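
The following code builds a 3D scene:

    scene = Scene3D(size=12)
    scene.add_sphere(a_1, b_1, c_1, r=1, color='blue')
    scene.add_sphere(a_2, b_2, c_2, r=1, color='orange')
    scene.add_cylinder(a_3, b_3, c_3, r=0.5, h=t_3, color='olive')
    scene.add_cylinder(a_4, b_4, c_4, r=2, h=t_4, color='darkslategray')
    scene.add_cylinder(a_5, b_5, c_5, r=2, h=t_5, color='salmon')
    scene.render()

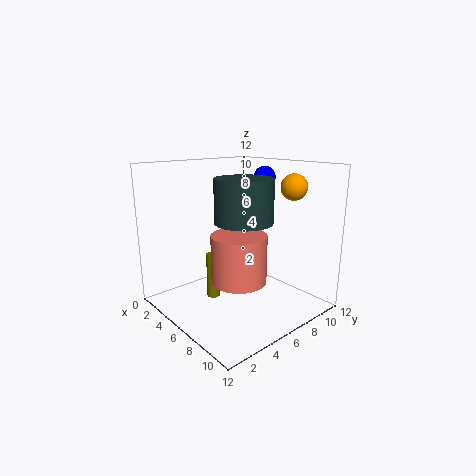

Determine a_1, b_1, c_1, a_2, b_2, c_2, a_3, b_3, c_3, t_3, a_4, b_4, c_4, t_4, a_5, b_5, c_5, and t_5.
a_1 = 4.5
b_1 = 10.5
c_1 = 10.5
a_2 = 10
b_2 = 8
c_2 = 10.5
a_3 = 6.5
b_3 = 3
c_3 = 2
t_3 = 3.5
a_4 = 9.5
b_4 = 3.5
c_4 = 8.5
t_4 = 3
a_5 = 9
b_5 = 3.5
c_5 = 4
t_5 = 3.5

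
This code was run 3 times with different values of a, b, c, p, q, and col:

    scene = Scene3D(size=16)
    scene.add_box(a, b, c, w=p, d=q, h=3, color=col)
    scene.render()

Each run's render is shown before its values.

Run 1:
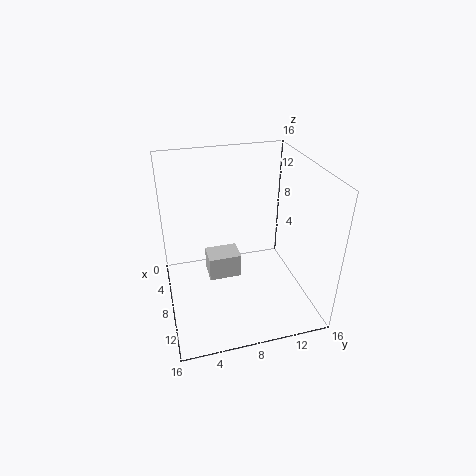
a = 3
b = 5
c = 1
p = 3
q = 4
col = 'lightgray'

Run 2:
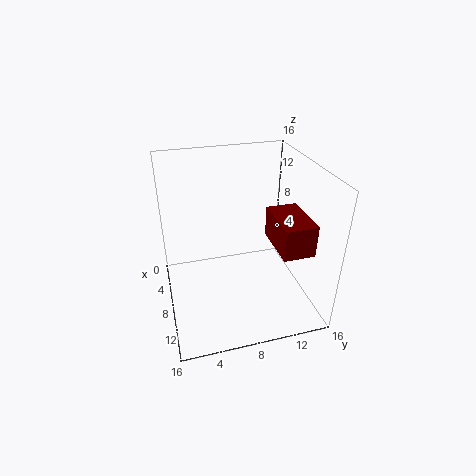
a = 11
b = 10
c = 10
p = 5
q = 3
col = 'maroon'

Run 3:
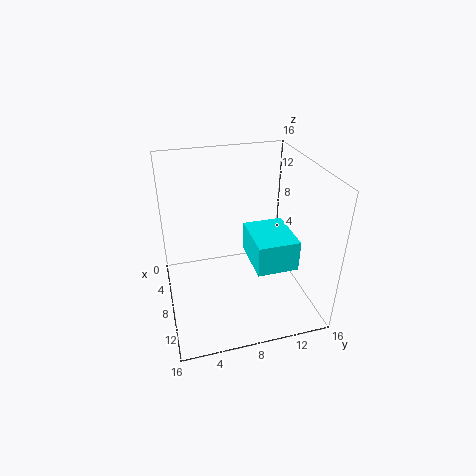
a = 10
b = 8
c = 8
p = 5
q = 4
col = 'cyan'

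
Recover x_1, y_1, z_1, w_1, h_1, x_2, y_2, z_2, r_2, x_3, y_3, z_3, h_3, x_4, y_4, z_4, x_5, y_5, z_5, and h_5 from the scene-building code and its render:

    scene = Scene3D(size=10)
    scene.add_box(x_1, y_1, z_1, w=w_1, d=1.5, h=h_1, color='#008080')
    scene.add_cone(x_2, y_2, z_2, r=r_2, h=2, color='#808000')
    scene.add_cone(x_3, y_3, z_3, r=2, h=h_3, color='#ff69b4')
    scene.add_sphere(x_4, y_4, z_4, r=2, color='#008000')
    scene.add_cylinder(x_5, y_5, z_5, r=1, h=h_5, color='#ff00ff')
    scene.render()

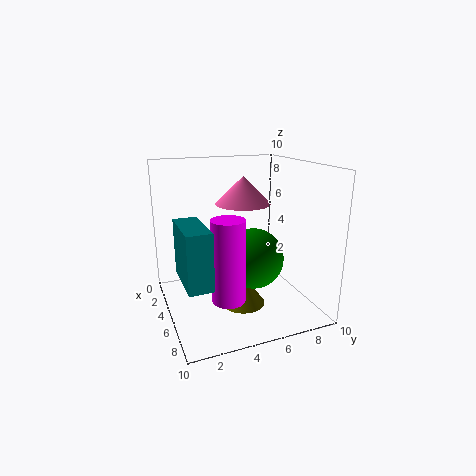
x_1 = 5.5, y_1 = 0.5, z_1 = 3.5, w_1 = 3.5, h_1 = 3.5, x_2 = 6, y_2 = 5, z_2 = 0.5, r_2 = 1.5, x_3 = 3.5, y_3 = 6, z_3 = 7, h_3 = 2, x_4 = 6.5, y_4 = 5.5, z_4 = 4, x_5 = 8.5, y_5 = 3, z_5 = 2.5, h_5 = 5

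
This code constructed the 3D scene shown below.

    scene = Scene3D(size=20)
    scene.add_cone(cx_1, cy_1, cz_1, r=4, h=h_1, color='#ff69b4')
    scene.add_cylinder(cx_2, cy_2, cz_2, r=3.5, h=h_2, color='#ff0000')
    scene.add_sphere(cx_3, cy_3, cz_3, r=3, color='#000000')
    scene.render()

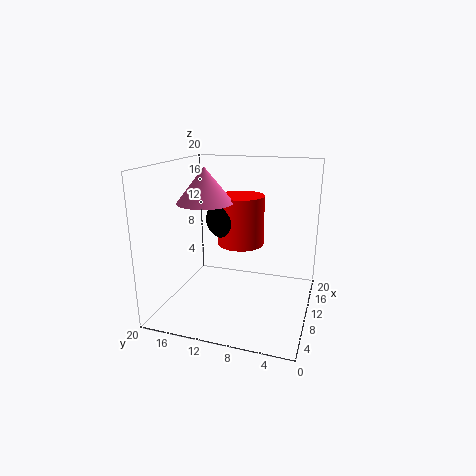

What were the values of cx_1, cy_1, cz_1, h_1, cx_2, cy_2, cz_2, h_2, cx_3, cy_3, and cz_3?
cx_1 = 10.5
cy_1 = 15
cz_1 = 14.5
h_1 = 5
cx_2 = 14.5
cy_2 = 11
cz_2 = 7.5
h_2 = 7.5
cx_3 = 13.5
cy_3 = 13
cz_3 = 11.5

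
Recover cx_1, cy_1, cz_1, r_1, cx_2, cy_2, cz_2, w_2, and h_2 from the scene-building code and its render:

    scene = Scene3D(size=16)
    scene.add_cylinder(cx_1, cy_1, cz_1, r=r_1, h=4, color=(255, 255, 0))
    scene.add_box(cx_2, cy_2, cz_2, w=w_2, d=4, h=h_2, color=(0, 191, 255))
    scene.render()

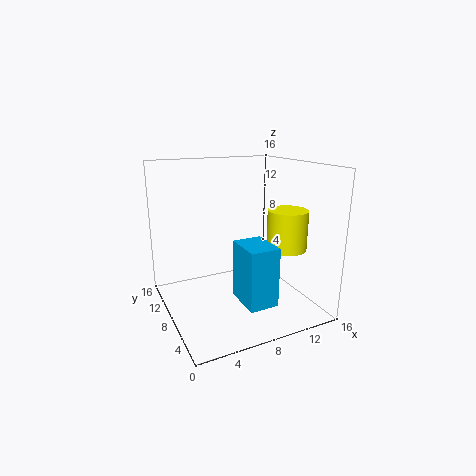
cx_1 = 11, cy_1 = 3, cz_1 = 8, r_1 = 2, cx_2 = 6, cy_2 = 1, cz_2 = 3, w_2 = 3, h_2 = 6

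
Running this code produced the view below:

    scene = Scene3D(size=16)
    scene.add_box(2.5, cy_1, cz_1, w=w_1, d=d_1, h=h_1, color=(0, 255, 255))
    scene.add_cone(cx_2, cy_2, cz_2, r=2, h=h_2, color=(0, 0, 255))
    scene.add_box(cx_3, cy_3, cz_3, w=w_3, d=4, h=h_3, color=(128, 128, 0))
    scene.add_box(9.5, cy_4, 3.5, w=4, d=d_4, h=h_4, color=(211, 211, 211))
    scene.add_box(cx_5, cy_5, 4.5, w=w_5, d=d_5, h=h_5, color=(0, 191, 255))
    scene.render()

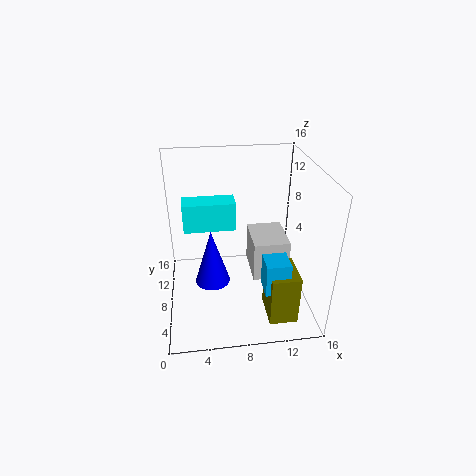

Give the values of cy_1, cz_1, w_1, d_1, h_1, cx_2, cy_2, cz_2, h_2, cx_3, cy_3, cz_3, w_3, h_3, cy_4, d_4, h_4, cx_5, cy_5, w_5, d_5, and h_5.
cy_1 = 2
cz_1 = 12.5
w_1 = 4.5
d_1 = 2
h_1 = 2.5
cx_2 = 5
cy_2 = 8
cz_2 = 2.5
h_2 = 6.5
cx_3 = 10.5
cy_3 = 1.5
cz_3 = 1
w_3 = 3
h_3 = 5.5
cy_4 = 6
d_4 = 5
h_4 = 4.5
cx_5 = 10
cy_5 = 2
w_5 = 2.5
d_5 = 2.5
h_5 = 3.5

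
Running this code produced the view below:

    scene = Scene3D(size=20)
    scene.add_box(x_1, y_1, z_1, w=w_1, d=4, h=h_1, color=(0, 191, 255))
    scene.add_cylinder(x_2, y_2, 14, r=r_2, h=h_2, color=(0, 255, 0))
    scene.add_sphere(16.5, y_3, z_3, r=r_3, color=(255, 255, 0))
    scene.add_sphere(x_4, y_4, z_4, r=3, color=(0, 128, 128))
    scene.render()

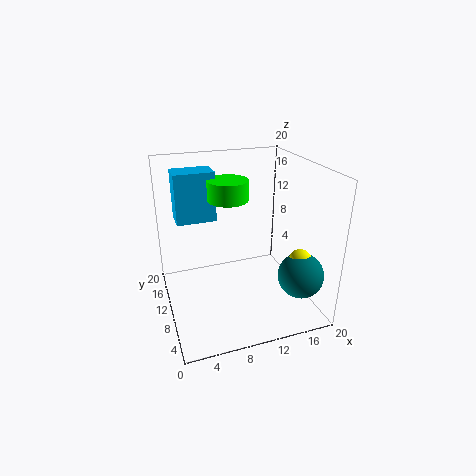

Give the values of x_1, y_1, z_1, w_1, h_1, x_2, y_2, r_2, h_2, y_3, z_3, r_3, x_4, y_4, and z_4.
x_1 = 2.5
y_1 = 15.5
z_1 = 10.5
w_1 = 6
h_1 = 7.5
x_2 = 10
y_2 = 14.5
r_2 = 3
h_2 = 3
y_3 = 4
z_3 = 8.5
r_3 = 1.5
x_4 = 16.5
y_4 = 3.5
z_4 = 6.5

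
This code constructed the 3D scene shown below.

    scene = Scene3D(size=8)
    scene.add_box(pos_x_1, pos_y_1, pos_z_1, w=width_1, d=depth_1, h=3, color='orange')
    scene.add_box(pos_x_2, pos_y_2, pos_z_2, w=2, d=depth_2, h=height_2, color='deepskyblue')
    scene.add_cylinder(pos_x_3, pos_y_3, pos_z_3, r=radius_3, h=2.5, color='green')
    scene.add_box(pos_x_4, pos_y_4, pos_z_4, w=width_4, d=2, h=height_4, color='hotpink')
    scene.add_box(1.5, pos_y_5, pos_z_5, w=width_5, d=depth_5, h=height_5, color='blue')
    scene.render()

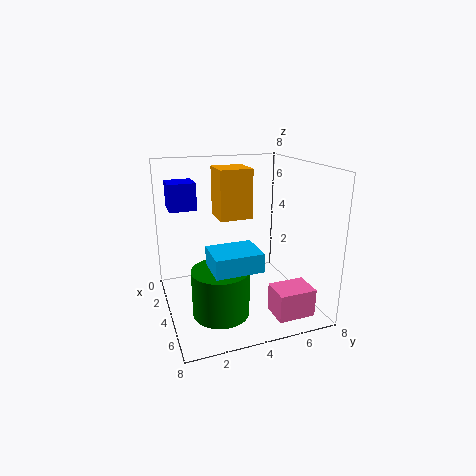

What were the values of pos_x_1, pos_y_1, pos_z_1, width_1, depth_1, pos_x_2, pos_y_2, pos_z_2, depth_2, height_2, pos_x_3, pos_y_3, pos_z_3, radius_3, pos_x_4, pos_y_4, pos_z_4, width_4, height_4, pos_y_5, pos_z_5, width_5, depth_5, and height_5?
pos_x_1 = 0.5
pos_y_1 = 3.5
pos_z_1 = 4.5
width_1 = 2
depth_1 = 2
pos_x_2 = 4.5
pos_y_2 = 2
pos_z_2 = 3
depth_2 = 2.5
height_2 = 1
pos_x_3 = 5.5
pos_y_3 = 2.5
pos_z_3 = 0.5
radius_3 = 1.5
pos_x_4 = 6
pos_y_4 = 5
pos_z_4 = 0.5
width_4 = 1.5
height_4 = 1.5
pos_y_5 = 0.5
pos_z_5 = 5.5
width_5 = 1.5
depth_5 = 1.5
height_5 = 1.5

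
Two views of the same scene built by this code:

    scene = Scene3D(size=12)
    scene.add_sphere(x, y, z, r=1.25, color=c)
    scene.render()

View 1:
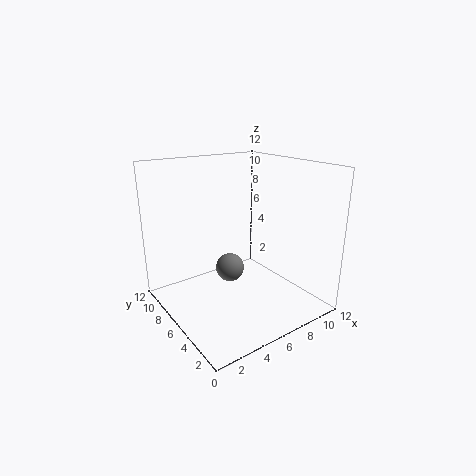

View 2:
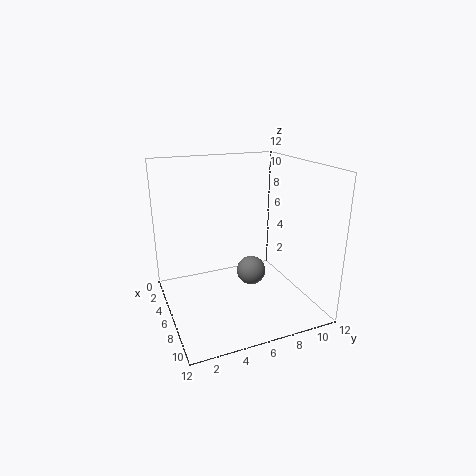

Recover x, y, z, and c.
x = 6; y = 7.25; z = 2.75; c = 'gray'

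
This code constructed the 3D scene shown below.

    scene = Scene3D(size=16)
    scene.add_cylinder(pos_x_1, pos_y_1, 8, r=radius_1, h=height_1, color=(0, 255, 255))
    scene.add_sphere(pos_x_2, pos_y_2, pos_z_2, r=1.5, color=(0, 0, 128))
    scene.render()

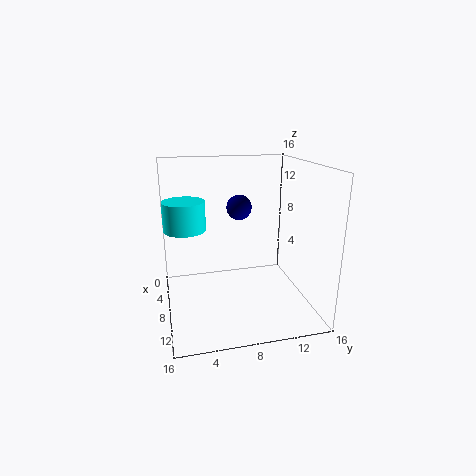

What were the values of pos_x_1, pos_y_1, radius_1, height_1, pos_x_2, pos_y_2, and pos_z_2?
pos_x_1 = 4
pos_y_1 = 2.5
radius_1 = 2.5
height_1 = 3.5
pos_x_2 = 4.5
pos_y_2 = 9
pos_z_2 = 10.5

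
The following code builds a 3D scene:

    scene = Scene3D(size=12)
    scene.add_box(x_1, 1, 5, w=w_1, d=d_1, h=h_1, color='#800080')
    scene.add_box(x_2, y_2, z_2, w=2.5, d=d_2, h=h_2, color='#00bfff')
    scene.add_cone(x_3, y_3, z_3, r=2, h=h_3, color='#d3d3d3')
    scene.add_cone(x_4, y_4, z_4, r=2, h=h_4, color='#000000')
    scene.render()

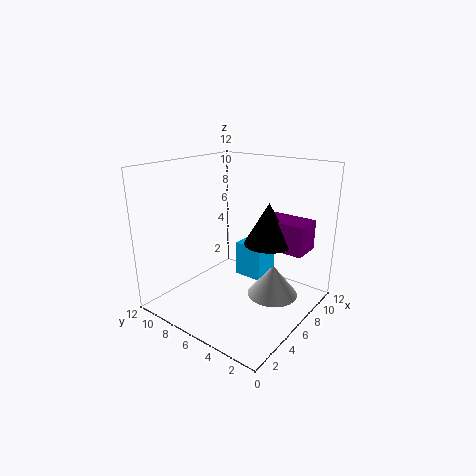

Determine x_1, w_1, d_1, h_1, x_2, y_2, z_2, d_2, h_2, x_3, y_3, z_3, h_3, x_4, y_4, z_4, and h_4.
x_1 = 7.5; w_1 = 2.5; d_1 = 4; h_1 = 2.5; x_2 = 7; y_2 = 4.5; z_2 = 2; d_2 = 2.5; h_2 = 3; x_3 = 6; y_3 = 2.5; z_3 = 2; h_3 = 2.5; x_4 = 7.5; y_4 = 4; z_4 = 5.5; h_4 = 3.5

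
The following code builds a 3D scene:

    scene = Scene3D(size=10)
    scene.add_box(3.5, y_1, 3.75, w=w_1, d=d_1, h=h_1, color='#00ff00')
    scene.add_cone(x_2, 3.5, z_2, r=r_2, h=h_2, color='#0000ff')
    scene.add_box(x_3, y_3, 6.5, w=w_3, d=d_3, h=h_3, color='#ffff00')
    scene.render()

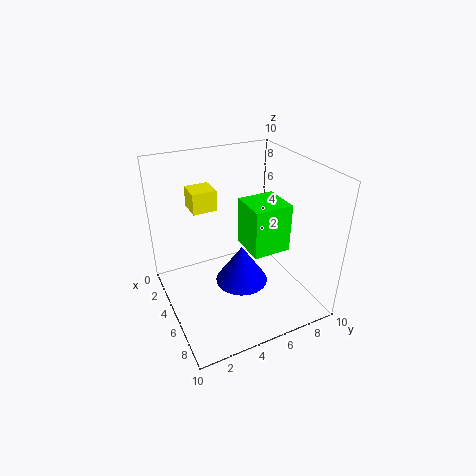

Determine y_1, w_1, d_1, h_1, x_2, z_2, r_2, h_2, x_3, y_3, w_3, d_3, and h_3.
y_1 = 5.75, w_1 = 2.75, d_1 = 2.75, h_1 = 3.5, x_2 = 8.5, z_2 = 4.5, r_2 = 1.5, h_2 = 2.25, x_3 = 1.5, y_3 = 2.5, w_3 = 1.75, d_3 = 1.75, h_3 = 1.5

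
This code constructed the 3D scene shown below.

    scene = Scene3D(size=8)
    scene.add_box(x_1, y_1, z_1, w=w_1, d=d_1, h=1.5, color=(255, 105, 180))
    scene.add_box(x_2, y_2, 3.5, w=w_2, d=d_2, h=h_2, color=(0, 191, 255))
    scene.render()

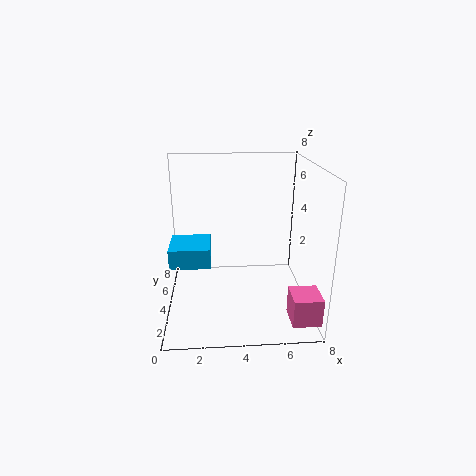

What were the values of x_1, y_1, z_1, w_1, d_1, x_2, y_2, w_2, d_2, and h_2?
x_1 = 6.5; y_1 = 0.5; z_1 = 0.5; w_1 = 1.5; d_1 = 1.5; x_2 = 0.5; y_2 = 1.5; w_2 = 2; d_2 = 2; h_2 = 1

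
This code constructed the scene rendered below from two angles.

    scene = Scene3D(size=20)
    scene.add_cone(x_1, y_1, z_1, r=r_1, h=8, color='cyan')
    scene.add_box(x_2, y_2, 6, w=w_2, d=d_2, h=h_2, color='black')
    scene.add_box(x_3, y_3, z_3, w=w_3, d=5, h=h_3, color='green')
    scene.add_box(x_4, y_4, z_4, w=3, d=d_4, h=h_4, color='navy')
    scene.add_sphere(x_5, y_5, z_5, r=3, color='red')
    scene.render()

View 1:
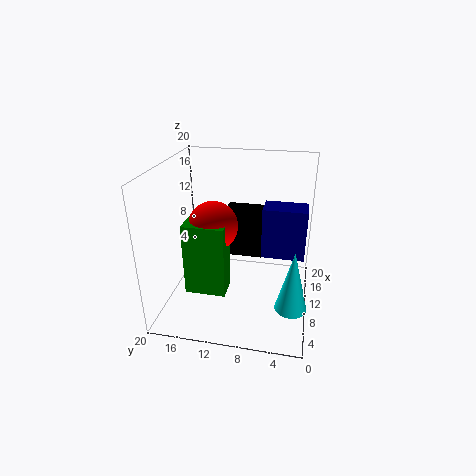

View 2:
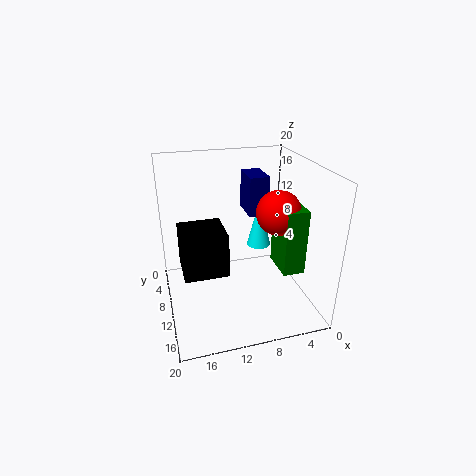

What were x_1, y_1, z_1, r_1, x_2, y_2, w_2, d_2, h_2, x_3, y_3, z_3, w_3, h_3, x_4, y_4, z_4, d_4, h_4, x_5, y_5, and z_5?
x_1 = 4; y_1 = 2; z_1 = 4; r_1 = 2; x_2 = 12; y_2 = 7; w_2 = 6; d_2 = 6; h_2 = 6; x_3 = 2; y_3 = 10; z_3 = 6; w_3 = 3; h_3 = 9; x_4 = 4; y_4 = 1; z_4 = 11; d_4 = 5; h_4 = 6; x_5 = 5; y_5 = 12; z_5 = 14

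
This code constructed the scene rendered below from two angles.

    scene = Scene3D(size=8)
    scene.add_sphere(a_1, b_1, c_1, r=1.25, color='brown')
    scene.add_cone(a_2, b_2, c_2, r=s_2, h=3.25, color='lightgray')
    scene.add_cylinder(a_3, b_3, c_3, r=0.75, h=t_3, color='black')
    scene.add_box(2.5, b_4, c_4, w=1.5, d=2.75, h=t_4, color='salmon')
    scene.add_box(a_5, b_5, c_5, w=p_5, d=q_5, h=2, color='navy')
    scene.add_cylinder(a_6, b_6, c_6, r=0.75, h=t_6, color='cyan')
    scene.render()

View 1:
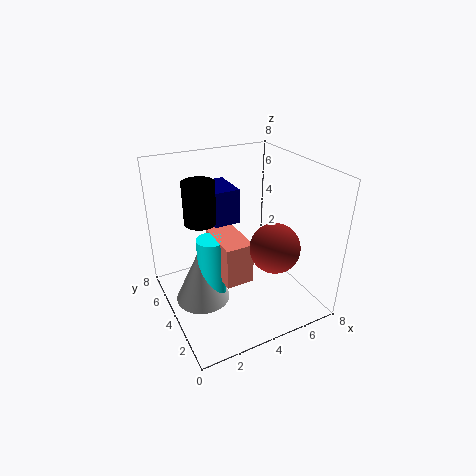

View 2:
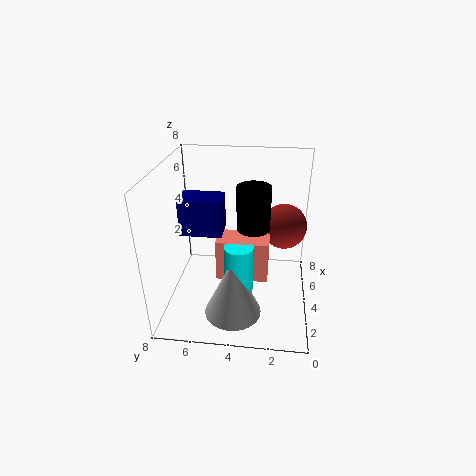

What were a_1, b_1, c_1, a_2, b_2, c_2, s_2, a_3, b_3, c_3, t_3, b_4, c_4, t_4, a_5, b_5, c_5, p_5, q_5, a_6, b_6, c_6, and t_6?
a_1 = 4.75, b_1 = 1.5, c_1 = 4.5, a_2 = 1.75, b_2 = 4, c_2 = 0.75, s_2 = 1.5, a_3 = 1.5, b_3 = 3, c_3 = 6, t_3 = 2, b_4 = 2.25, c_4 = 2.25, t_4 = 2.25, a_5 = 3, b_5 = 4.75, c_5 = 4.5, p_5 = 1.5, q_5 = 2.25, a_6 = 2.25, b_6 = 3.75, c_6 = 0.5, t_6 = 4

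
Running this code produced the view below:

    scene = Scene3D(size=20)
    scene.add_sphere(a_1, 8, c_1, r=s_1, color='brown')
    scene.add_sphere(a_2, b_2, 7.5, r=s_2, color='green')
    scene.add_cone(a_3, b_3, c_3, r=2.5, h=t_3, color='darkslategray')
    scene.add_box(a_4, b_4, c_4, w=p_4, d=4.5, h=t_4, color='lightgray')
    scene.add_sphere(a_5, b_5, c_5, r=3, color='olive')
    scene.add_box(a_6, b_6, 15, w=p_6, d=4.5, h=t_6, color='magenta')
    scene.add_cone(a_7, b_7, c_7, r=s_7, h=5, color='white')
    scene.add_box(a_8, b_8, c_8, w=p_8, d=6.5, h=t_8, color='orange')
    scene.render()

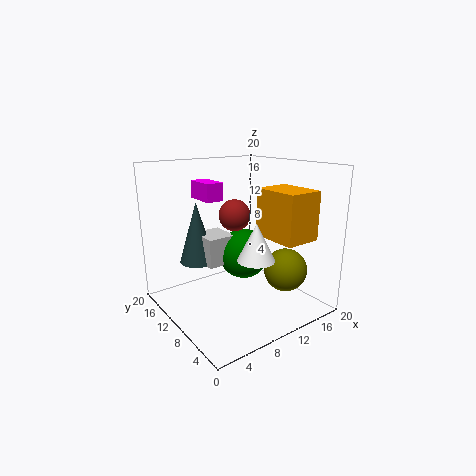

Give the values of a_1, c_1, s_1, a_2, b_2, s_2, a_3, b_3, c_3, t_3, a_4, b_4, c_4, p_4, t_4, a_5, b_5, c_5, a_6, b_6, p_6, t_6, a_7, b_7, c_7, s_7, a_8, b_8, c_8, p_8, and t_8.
a_1 = 8, c_1 = 14, s_1 = 2, a_2 = 11, b_2 = 10, s_2 = 3.5, a_3 = 5.5, b_3 = 13.5, c_3 = 6.5, t_3 = 8.5, a_4 = 5.5, b_4 = 10, c_4 = 6.5, p_4 = 4, t_4 = 4, a_5 = 15, b_5 = 5.5, c_5 = 5.5, a_6 = 6.5, b_6 = 12, p_6 = 2.5, t_6 = 2.5, a_7 = 10, b_7 = 6, c_7 = 8, s_7 = 2.5, a_8 = 12, b_8 = 2, c_8 = 10.5, p_8 = 5, t_8 = 6.5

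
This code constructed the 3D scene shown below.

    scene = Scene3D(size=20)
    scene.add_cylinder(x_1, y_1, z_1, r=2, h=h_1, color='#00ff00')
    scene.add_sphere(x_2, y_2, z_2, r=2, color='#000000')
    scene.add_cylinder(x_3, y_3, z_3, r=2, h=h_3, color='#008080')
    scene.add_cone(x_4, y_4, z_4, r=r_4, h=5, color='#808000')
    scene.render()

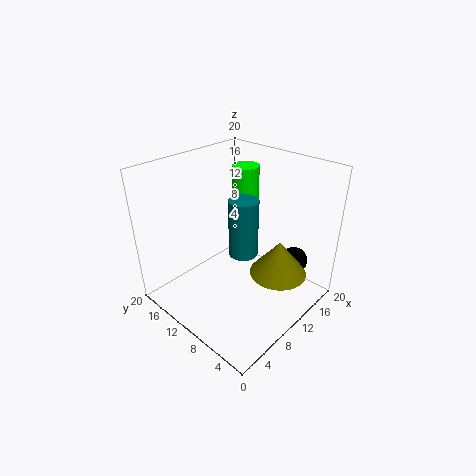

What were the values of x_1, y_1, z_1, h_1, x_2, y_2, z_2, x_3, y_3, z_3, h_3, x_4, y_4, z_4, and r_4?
x_1 = 16
y_1 = 14
z_1 = 10
h_1 = 8
x_2 = 17
y_2 = 5
z_2 = 5
x_3 = 10
y_3 = 9
z_3 = 8
h_3 = 8
x_4 = 13
y_4 = 5
z_4 = 5
r_4 = 4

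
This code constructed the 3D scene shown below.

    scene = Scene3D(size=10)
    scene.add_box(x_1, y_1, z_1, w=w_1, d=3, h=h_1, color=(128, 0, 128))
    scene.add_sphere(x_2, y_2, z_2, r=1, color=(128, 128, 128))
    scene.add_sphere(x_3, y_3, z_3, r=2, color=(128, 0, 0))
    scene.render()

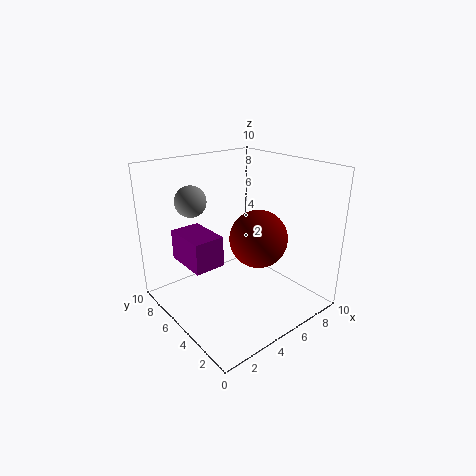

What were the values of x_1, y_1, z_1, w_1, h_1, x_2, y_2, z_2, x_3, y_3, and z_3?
x_1 = 1
y_1 = 4
z_1 = 4
w_1 = 2
h_1 = 2
x_2 = 2
y_2 = 6
z_2 = 8
x_3 = 6
y_3 = 4
z_3 = 5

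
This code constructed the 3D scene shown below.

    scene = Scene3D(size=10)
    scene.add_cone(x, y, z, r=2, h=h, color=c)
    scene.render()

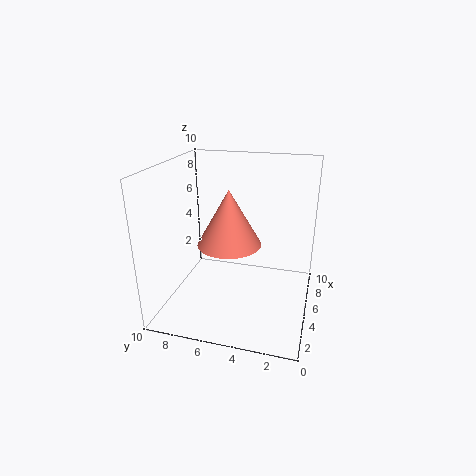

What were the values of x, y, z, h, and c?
x = 3, y = 5, z = 5.5, h = 3.5, c = 'salmon'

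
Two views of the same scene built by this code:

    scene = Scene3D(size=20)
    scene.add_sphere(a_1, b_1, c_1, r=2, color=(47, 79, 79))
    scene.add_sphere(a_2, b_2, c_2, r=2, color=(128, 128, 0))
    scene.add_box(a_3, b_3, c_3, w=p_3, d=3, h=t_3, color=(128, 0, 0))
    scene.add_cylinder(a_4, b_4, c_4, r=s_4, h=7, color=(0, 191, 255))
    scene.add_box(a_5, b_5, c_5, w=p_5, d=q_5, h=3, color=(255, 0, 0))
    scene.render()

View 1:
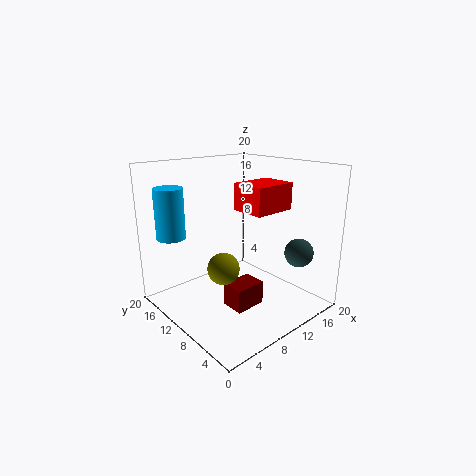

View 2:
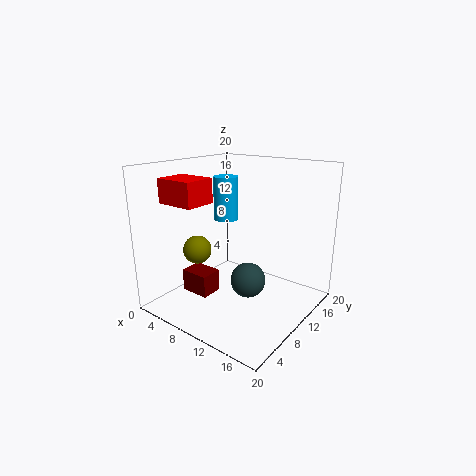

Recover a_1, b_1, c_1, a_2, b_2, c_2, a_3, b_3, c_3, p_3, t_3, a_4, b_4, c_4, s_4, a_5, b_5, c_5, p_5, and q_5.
a_1 = 16, b_1 = 4, c_1 = 8, a_2 = 5, b_2 = 7, c_2 = 8, a_3 = 5, b_3 = 4, c_3 = 3, p_3 = 4, t_3 = 3, a_4 = 3, b_4 = 16, c_4 = 10, s_4 = 2, a_5 = 5, b_5 = 1, c_5 = 16, p_5 = 5, q_5 = 4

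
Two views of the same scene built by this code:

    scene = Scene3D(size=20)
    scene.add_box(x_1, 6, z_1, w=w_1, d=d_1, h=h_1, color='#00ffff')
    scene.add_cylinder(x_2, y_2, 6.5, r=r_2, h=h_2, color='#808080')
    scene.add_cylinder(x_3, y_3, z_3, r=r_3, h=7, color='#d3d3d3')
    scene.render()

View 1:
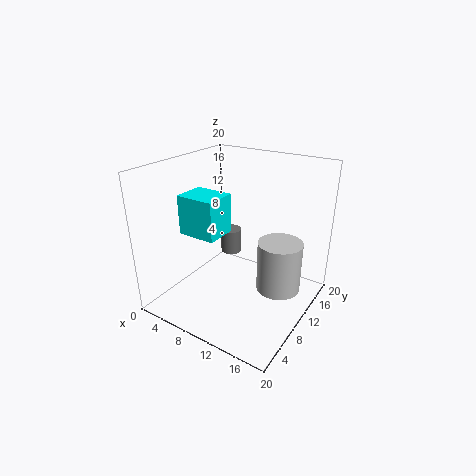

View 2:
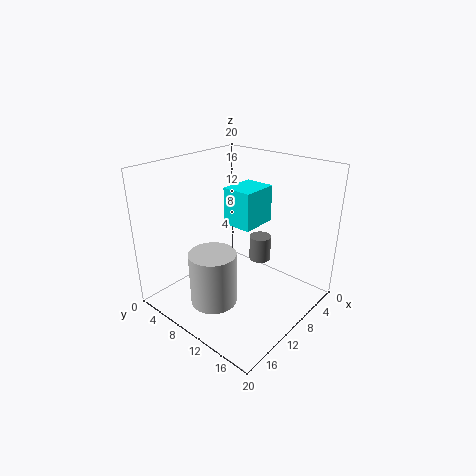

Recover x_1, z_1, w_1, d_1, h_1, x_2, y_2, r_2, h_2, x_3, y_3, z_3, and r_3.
x_1 = 3; z_1 = 10.5; w_1 = 5.5; d_1 = 4.5; h_1 = 5.5; x_2 = 7.5; y_2 = 12; r_2 = 1.5; h_2 = 3.5; x_3 = 16; y_3 = 11; z_3 = 3.5; r_3 = 3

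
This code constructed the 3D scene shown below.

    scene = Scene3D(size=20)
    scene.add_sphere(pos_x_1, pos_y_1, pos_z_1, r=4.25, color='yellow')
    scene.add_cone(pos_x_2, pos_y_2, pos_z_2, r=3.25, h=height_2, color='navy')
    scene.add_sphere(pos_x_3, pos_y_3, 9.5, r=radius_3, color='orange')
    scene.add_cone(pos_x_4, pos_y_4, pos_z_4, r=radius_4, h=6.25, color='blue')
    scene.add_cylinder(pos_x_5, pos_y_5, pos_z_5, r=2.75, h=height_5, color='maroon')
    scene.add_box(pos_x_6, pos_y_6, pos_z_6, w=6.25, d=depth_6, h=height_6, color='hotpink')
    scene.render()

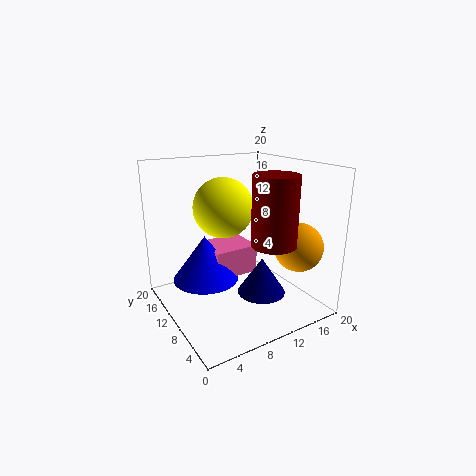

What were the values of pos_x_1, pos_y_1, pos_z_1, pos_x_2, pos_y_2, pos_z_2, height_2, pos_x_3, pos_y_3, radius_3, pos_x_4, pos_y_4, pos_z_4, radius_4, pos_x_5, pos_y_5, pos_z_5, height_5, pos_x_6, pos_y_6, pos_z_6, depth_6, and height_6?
pos_x_1 = 9.25
pos_y_1 = 12.75
pos_z_1 = 13.75
pos_x_2 = 11.5
pos_y_2 = 6.25
pos_z_2 = 3
height_2 = 5
pos_x_3 = 15.75
pos_y_3 = 4
radius_3 = 3.25
pos_x_4 = 5.5
pos_y_4 = 11.25
pos_z_4 = 4.5
radius_4 = 4.5
pos_x_5 = 10.75
pos_y_5 = 3
pos_z_5 = 11.25
height_5 = 8.5
pos_x_6 = 6.25
pos_y_6 = 9
pos_z_6 = 4.75
depth_6 = 5.5
height_6 = 4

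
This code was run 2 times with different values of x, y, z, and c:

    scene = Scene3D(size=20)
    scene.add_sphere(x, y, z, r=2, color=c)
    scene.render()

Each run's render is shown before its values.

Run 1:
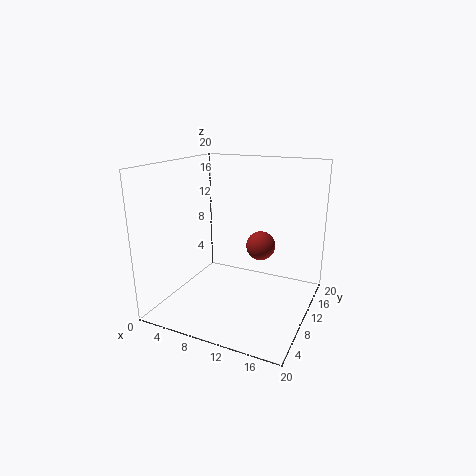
x = 13
y = 11
z = 9
c = 'brown'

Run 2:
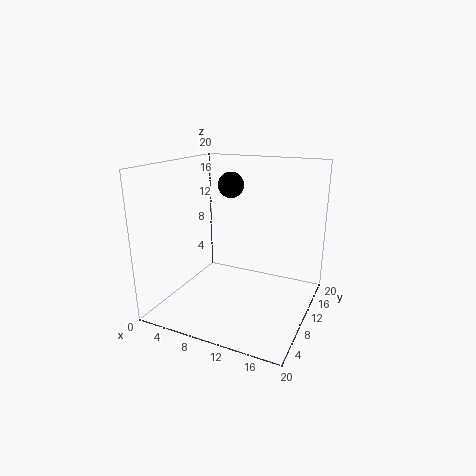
x = 6
y = 16
z = 16
c = 'black'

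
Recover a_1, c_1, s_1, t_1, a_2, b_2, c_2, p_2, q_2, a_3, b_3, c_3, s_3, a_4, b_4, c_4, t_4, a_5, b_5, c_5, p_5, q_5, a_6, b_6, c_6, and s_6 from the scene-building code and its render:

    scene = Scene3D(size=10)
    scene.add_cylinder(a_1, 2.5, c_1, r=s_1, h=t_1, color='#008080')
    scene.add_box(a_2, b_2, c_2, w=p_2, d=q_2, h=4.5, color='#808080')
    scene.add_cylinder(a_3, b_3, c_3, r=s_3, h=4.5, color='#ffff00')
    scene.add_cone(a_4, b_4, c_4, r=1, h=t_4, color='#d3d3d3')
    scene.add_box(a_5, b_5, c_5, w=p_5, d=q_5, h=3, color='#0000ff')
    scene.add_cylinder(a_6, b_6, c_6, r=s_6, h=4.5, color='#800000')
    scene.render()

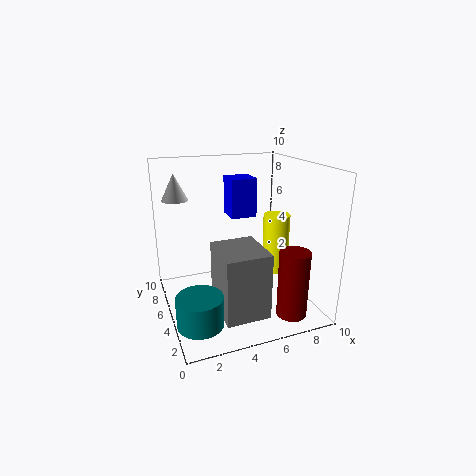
a_1 = 1.5; c_1 = 0.5; s_1 = 1.5; t_1 = 2; a_2 = 3; b_2 = 1.5; c_2 = 0.5; p_2 = 3; q_2 = 3.5; a_3 = 8.5; b_3 = 6; c_3 = 1.5; s_3 = 1; a_4 = 1.5; b_4 = 9; c_4 = 7; t_4 = 2; a_5 = 5.5; b_5 = 7.5; c_5 = 5.5; p_5 = 2; q_5 = 2; a_6 = 7.5; b_6 = 1.5; c_6 = 0.5; s_6 = 1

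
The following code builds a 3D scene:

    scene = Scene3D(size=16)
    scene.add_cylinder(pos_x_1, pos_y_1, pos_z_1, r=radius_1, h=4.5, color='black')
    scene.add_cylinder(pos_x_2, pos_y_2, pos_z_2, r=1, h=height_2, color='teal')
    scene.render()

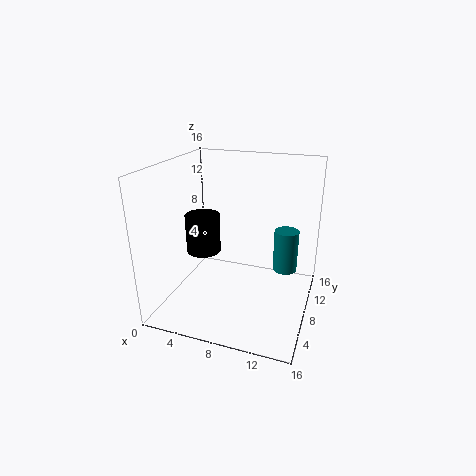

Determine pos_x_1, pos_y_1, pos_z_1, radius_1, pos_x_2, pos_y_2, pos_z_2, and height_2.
pos_x_1 = 3.5, pos_y_1 = 8.5, pos_z_1 = 5.5, radius_1 = 2, pos_x_2 = 14.5, pos_y_2 = 1.5, pos_z_2 = 9, height_2 = 3.5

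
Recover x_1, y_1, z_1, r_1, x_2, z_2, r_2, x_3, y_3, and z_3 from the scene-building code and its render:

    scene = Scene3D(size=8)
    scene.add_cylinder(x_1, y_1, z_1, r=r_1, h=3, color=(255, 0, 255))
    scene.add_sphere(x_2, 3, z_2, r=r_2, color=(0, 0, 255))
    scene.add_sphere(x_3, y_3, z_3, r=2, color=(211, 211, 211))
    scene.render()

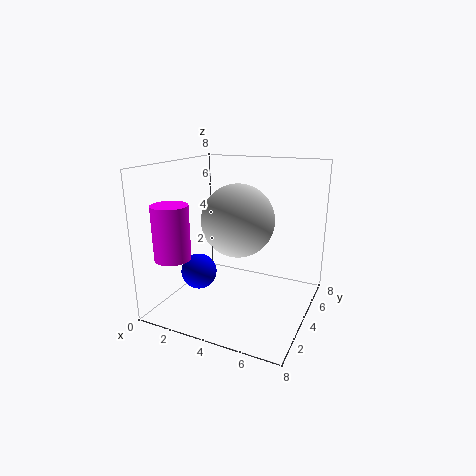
x_1 = 1
y_1 = 2
z_1 = 3
r_1 = 1
x_2 = 2
z_2 = 2
r_2 = 1
x_3 = 4
y_3 = 4
z_3 = 5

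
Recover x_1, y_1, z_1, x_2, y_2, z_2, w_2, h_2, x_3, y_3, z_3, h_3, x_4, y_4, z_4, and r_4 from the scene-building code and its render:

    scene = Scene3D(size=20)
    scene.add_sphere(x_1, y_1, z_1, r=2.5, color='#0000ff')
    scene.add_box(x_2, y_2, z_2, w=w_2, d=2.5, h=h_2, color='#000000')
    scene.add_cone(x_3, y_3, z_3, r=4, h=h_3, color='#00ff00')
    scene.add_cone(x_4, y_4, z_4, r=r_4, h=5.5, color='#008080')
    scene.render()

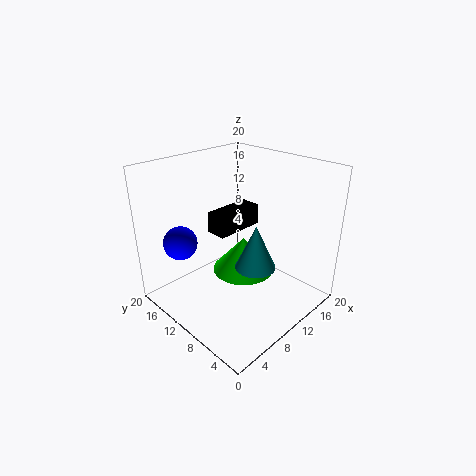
x_1 = 5.5; y_1 = 17.5; z_1 = 8; x_2 = 4; y_2 = 6.5; z_2 = 13.5; w_2 = 6; h_2 = 2.5; x_3 = 8.5; y_3 = 7.5; z_3 = 7; h_3 = 4.5; x_4 = 7.5; y_4 = 4.5; z_4 = 9; r_4 = 2.5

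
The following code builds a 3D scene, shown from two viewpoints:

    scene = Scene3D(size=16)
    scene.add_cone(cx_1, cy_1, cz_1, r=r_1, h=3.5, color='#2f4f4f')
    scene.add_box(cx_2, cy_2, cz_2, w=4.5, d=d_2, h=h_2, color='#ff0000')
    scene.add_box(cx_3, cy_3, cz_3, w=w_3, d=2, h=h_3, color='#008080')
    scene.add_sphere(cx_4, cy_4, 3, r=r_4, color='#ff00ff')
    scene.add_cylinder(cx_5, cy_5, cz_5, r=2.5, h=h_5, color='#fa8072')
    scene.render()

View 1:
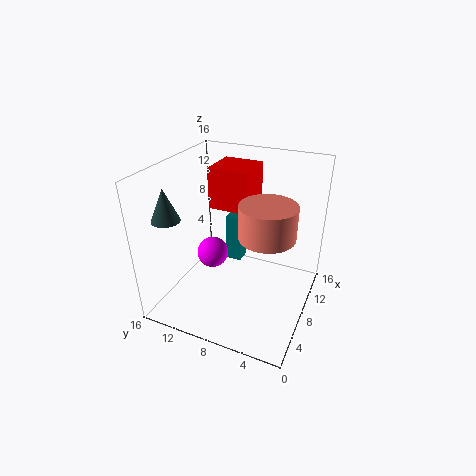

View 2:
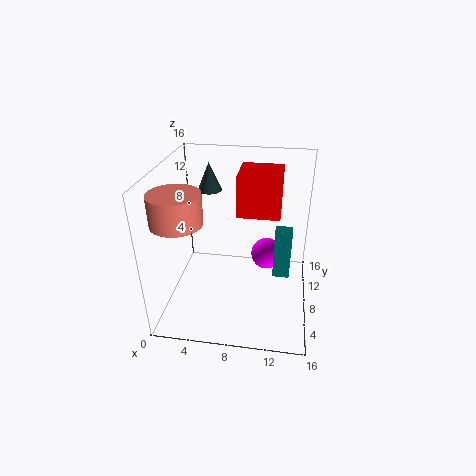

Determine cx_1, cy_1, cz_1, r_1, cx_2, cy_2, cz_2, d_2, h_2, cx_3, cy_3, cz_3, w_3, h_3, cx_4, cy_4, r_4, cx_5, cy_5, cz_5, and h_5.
cx_1 = 3.5, cy_1 = 14, cz_1 = 11, r_1 = 1.5, cx_2 = 8, cy_2 = 7, cz_2 = 11, d_2 = 4.5, h_2 = 4.5, cx_3 = 12, cy_3 = 9.5, cz_3 = 2, w_3 = 2, h_3 = 6, cx_4 = 11, cy_4 = 13, r_4 = 2, cx_5 = 3, cy_5 = 3, cz_5 = 12, h_5 = 3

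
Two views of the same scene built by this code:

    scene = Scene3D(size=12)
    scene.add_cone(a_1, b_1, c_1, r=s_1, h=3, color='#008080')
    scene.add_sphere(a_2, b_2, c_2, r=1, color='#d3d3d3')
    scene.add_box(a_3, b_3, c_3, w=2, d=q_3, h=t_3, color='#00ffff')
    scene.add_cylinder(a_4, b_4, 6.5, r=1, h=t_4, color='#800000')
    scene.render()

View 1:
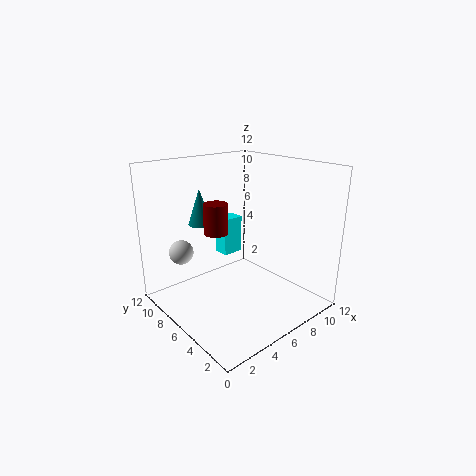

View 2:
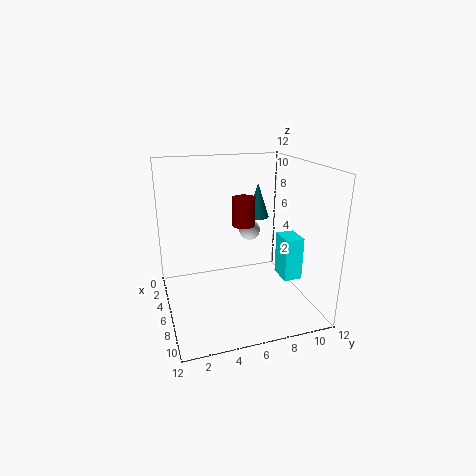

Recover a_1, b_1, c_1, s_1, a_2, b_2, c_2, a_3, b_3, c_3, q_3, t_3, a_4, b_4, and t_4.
a_1 = 4; b_1 = 8.5; c_1 = 7; s_1 = 1; a_2 = 2; b_2 = 8.5; c_2 = 5; a_3 = 7; b_3 = 9; c_3 = 3; q_3 = 1.5; t_3 = 3.5; a_4 = 4.5; b_4 = 7; t_4 = 2.5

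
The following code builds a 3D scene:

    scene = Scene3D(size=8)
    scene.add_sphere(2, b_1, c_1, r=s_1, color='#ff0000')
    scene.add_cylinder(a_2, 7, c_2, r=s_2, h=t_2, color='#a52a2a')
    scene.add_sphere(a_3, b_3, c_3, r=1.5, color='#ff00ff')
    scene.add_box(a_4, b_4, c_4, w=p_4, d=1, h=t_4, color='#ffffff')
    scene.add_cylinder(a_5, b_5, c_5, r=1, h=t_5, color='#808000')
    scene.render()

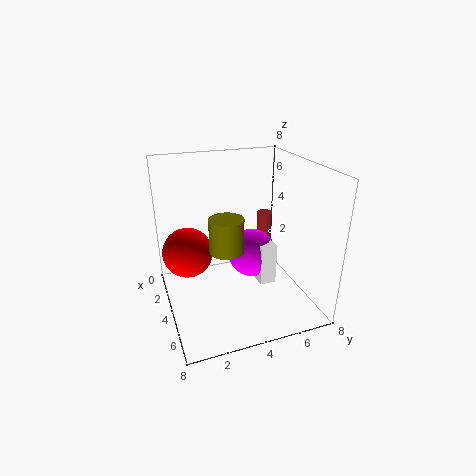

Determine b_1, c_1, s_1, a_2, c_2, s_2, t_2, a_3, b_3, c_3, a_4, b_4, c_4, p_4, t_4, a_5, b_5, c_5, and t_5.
b_1 = 1.5, c_1 = 2.5, s_1 = 1.5, a_2 = 1, c_2 = 0.5, s_2 = 0.5, t_2 = 3.5, a_3 = 2.5, b_3 = 5.5, c_3 = 2, a_4 = 1.5, b_4 = 5.5, c_4 = 0.5, p_4 = 2.5, t_4 = 2.5, a_5 = 3.5, b_5 = 3.5, c_5 = 3, t_5 = 2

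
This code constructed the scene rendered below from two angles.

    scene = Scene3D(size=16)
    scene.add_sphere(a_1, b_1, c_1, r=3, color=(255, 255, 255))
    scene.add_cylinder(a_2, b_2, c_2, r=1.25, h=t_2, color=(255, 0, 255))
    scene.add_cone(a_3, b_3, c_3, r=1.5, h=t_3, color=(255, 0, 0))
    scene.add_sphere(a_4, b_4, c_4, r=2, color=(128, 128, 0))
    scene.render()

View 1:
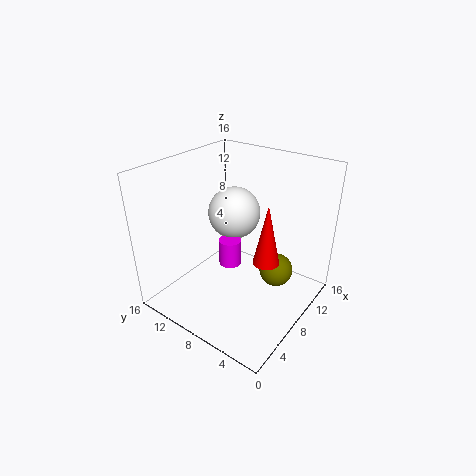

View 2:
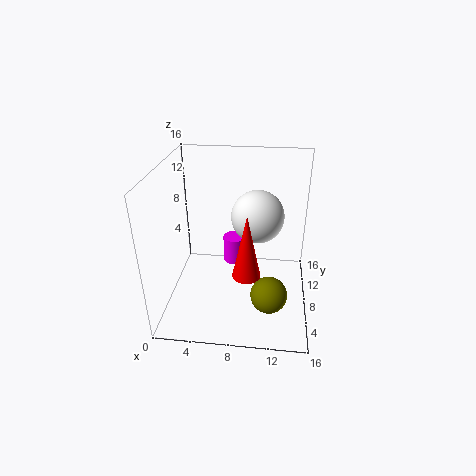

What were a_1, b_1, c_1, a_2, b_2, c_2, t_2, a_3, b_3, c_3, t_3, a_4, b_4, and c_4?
a_1 = 10; b_1 = 10; c_1 = 9.75; a_2 = 7.5; b_2 = 8.75; c_2 = 4.75; t_2 = 3; a_3 = 9.25; b_3 = 5; c_3 = 5.25; t_3 = 7; a_4 = 11.75; b_4 = 5; c_4 = 2.75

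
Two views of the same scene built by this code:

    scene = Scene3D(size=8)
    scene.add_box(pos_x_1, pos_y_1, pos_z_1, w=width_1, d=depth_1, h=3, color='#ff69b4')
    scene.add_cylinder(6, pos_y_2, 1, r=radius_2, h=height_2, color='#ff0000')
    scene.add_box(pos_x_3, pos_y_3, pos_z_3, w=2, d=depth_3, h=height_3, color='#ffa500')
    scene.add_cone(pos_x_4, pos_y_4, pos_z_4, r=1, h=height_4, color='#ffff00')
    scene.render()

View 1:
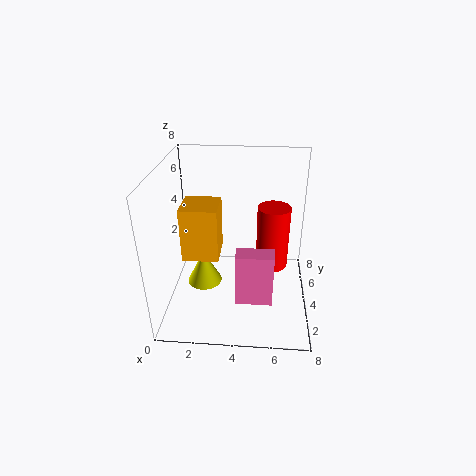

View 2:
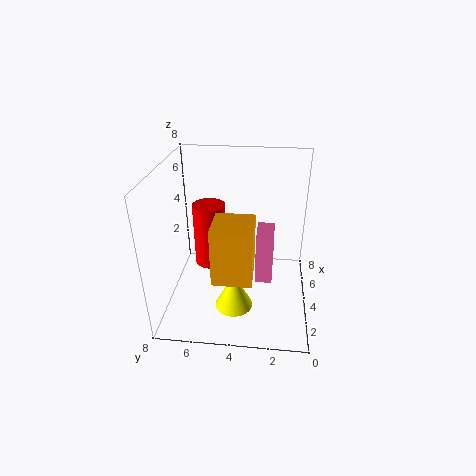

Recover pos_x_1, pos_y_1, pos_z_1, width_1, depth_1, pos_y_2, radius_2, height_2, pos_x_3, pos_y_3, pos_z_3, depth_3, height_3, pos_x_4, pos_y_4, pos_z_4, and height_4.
pos_x_1 = 4; pos_y_1 = 2; pos_z_1 = 1; width_1 = 2; depth_1 = 1; pos_y_2 = 6; radius_2 = 1; height_2 = 4; pos_x_3 = 1; pos_y_3 = 3; pos_z_3 = 3; depth_3 = 2; height_3 = 3; pos_x_4 = 2; pos_y_4 = 4; pos_z_4 = 1; height_4 = 2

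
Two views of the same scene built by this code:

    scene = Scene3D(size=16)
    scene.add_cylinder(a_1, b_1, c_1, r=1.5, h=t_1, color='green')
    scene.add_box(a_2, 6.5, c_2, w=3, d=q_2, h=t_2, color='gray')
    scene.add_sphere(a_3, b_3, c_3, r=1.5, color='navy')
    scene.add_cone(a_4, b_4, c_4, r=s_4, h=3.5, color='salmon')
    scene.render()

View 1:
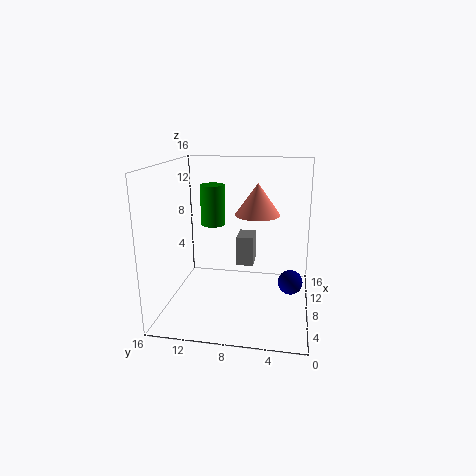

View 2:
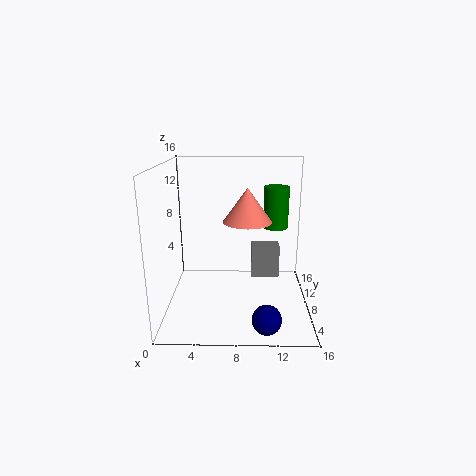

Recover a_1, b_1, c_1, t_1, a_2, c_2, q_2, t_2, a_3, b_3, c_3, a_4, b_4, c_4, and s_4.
a_1 = 12.5, b_1 = 12, c_1 = 8, t_1 = 5, a_2 = 9.5, c_2 = 4, q_2 = 2, t_2 = 3.5, a_3 = 11, b_3 = 2, c_3 = 1.5, a_4 = 9, b_4 = 6, c_4 = 10.5, s_4 = 2.5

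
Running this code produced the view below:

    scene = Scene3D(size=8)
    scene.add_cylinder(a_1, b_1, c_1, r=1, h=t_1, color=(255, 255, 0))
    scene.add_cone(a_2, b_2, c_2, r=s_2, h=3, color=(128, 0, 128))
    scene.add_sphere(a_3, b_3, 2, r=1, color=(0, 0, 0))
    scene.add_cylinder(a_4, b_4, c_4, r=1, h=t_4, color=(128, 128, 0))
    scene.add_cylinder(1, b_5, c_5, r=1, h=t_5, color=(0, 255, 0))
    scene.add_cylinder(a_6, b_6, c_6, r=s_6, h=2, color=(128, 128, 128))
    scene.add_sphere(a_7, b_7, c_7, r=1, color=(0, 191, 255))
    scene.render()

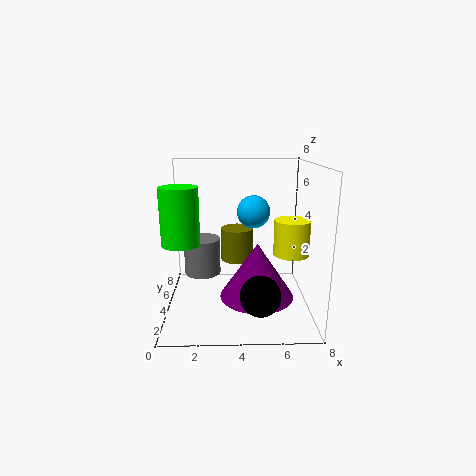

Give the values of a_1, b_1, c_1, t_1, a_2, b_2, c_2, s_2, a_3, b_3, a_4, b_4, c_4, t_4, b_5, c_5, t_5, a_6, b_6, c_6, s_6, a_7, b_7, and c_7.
a_1 = 7; b_1 = 4; c_1 = 3; t_1 = 2; a_2 = 5; b_2 = 3; c_2 = 1; s_2 = 2; a_3 = 5; b_3 = 1; a_4 = 4; b_4 = 6; c_4 = 2; t_4 = 2; b_5 = 3; c_5 = 4; t_5 = 3; a_6 = 2; b_6 = 4; c_6 = 2; s_6 = 1; a_7 = 5; b_7 = 6; c_7 = 5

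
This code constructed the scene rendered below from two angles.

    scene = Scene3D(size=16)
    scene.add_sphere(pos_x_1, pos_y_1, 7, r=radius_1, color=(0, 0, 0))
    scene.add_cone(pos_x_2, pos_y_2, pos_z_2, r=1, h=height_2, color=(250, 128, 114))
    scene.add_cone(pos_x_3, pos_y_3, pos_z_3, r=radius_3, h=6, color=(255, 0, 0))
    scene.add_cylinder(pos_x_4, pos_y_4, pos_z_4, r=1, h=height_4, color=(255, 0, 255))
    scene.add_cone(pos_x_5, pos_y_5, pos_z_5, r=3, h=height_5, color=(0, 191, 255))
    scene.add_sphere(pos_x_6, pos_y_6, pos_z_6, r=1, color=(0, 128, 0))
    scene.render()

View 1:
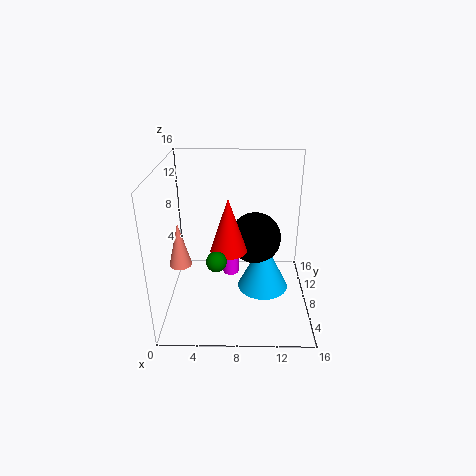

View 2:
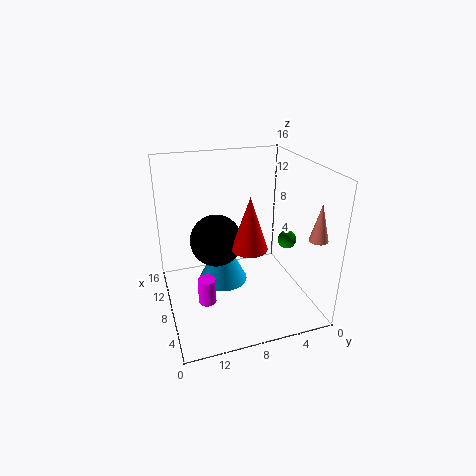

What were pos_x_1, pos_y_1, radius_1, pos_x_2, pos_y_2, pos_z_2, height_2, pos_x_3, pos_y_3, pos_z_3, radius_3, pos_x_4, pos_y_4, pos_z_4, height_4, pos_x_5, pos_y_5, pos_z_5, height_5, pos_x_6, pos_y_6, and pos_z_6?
pos_x_1 = 10, pos_y_1 = 10, radius_1 = 3, pos_x_2 = 3, pos_y_2 = 1, pos_z_2 = 9, height_2 = 4, pos_x_3 = 7, pos_y_3 = 7, pos_z_3 = 7, radius_3 = 2, pos_x_4 = 7, pos_y_4 = 12, pos_z_4 = 1, height_4 = 3, pos_x_5 = 11, pos_y_5 = 9, pos_z_5 = 1, height_5 = 6, pos_x_6 = 6, pos_y_6 = 3, pos_z_6 = 8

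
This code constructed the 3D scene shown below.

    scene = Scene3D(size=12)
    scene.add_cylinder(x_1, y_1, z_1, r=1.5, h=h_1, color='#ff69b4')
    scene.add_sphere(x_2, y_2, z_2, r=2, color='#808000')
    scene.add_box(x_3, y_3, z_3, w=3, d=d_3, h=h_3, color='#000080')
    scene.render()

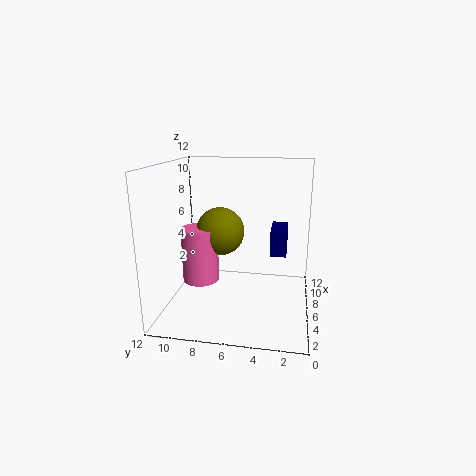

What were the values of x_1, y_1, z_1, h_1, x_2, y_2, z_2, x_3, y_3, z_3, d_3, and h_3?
x_1 = 5, y_1 = 9, z_1 = 2.5, h_1 = 4.5, x_2 = 6, y_2 = 7.5, z_2 = 6.5, x_3 = 8.5, y_3 = 2, z_3 = 3.5, d_3 = 1.5, h_3 = 2.5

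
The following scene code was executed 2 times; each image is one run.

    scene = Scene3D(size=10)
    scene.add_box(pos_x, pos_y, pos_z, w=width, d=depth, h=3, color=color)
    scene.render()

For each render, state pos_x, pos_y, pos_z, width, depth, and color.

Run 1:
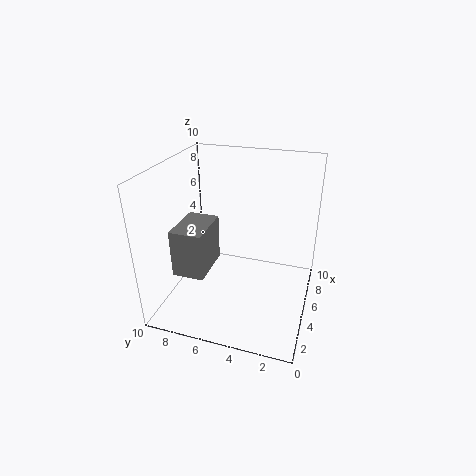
pos_x = 1
pos_y = 6
pos_z = 4
width = 3
depth = 2
color = 'gray'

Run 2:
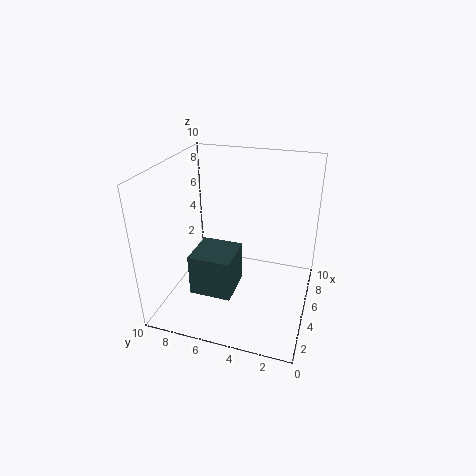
pos_x = 3
pos_y = 5
pos_z = 1
width = 3
depth = 3
color = 'darkslategray'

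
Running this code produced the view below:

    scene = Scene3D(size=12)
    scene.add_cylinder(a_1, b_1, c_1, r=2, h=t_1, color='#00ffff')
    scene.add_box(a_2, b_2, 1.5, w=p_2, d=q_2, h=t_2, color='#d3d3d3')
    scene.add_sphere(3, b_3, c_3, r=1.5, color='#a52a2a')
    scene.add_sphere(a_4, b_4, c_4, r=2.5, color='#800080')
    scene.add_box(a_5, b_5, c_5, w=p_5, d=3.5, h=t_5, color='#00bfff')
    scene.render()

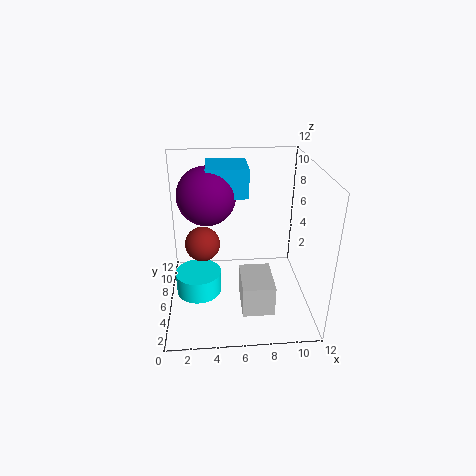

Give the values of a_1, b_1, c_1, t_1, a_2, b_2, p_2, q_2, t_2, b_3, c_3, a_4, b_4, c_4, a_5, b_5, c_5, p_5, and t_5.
a_1 = 2.5
b_1 = 6.5
c_1 = 0.5
t_1 = 2
a_2 = 6
b_2 = 1.5
p_2 = 2.5
q_2 = 3.5
t_2 = 2.5
b_3 = 7
c_3 = 5
a_4 = 3.5
b_4 = 8
c_4 = 9
a_5 = 3.5
b_5 = 7
c_5 = 9
p_5 = 3.5
t_5 = 2.5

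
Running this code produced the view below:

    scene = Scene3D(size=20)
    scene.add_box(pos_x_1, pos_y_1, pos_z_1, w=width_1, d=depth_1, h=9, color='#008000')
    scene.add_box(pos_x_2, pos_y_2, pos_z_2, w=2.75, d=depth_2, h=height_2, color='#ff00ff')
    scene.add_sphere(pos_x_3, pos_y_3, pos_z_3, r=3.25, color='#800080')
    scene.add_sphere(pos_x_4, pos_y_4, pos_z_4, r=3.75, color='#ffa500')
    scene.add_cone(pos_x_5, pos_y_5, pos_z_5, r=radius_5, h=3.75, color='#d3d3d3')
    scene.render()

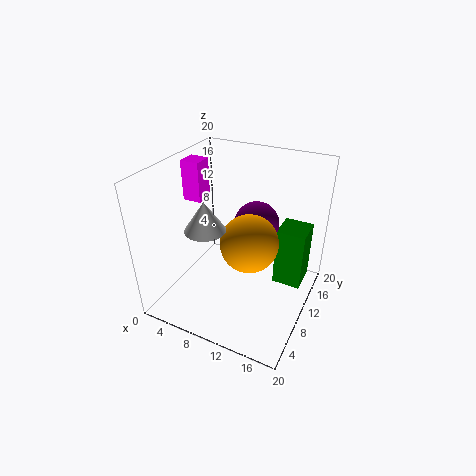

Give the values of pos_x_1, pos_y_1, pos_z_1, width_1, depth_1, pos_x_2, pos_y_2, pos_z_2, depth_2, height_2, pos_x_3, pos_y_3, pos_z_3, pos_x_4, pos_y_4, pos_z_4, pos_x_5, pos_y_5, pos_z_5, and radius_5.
pos_x_1 = 14.25
pos_y_1 = 13.5
pos_z_1 = 1.25
width_1 = 4.25
depth_1 = 4.5
pos_x_2 = 1
pos_y_2 = 10.5
pos_z_2 = 13.75
depth_2 = 2.75
height_2 = 5.75
pos_x_3 = 11.25
pos_y_3 = 13.5
pos_z_3 = 10.75
pos_x_4 = 12.75
pos_y_4 = 7.75
pos_z_4 = 11.25
pos_x_5 = 8.5
pos_y_5 = 4.25
pos_z_5 = 14
radius_5 = 2.5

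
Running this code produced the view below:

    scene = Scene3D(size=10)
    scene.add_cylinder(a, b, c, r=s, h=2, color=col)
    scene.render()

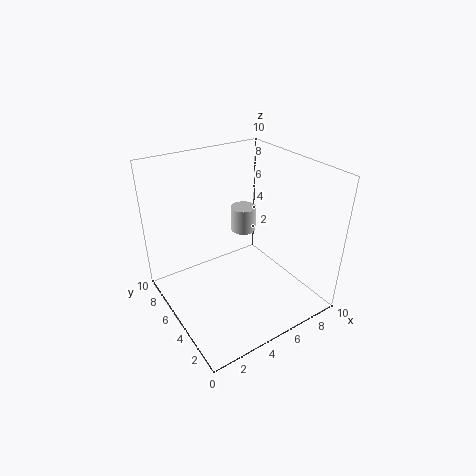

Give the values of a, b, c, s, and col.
a = 7.5, b = 8, c = 3.5, s = 1, col = 'lightgray'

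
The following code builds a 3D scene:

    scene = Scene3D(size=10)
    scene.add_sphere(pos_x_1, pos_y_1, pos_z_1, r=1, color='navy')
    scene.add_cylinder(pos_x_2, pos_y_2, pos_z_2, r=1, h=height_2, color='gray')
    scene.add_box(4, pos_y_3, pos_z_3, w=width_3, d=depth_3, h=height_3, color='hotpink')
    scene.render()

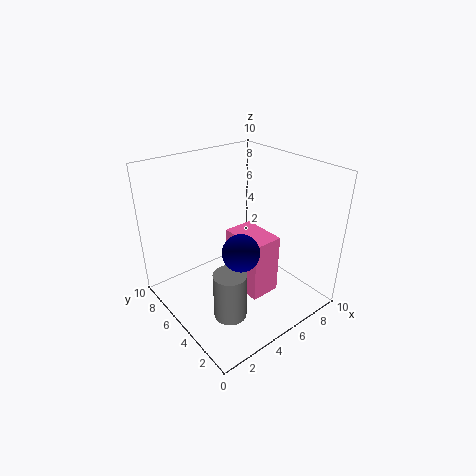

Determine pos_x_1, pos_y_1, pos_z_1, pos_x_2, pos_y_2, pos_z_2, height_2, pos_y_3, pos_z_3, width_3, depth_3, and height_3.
pos_x_1 = 2; pos_y_1 = 1; pos_z_1 = 7; pos_x_2 = 2; pos_y_2 = 2; pos_z_2 = 2; height_2 = 3; pos_y_3 = 2; pos_z_3 = 2; width_3 = 2; depth_3 = 3; height_3 = 4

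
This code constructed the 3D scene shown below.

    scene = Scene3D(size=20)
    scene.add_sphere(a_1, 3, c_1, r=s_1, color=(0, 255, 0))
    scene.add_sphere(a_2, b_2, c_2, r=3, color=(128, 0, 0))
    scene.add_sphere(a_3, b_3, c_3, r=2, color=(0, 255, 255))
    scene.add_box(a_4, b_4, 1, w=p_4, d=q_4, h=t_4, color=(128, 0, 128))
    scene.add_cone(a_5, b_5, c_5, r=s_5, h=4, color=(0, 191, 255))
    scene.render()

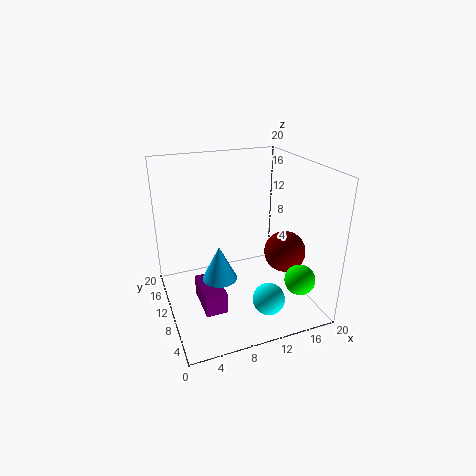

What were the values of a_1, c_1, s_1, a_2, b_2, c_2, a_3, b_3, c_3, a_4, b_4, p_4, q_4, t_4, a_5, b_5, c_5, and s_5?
a_1 = 16, c_1 = 6, s_1 = 2, a_2 = 17, b_2 = 9, c_2 = 7, a_3 = 11, b_3 = 2, c_3 = 5, a_4 = 4, b_4 = 6, p_4 = 3, q_4 = 6, t_4 = 3, a_5 = 5, b_5 = 3, c_5 = 9, s_5 = 2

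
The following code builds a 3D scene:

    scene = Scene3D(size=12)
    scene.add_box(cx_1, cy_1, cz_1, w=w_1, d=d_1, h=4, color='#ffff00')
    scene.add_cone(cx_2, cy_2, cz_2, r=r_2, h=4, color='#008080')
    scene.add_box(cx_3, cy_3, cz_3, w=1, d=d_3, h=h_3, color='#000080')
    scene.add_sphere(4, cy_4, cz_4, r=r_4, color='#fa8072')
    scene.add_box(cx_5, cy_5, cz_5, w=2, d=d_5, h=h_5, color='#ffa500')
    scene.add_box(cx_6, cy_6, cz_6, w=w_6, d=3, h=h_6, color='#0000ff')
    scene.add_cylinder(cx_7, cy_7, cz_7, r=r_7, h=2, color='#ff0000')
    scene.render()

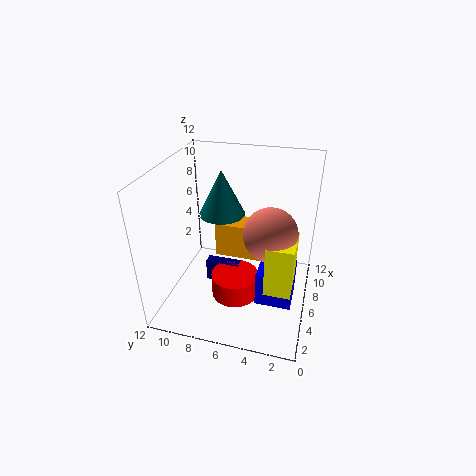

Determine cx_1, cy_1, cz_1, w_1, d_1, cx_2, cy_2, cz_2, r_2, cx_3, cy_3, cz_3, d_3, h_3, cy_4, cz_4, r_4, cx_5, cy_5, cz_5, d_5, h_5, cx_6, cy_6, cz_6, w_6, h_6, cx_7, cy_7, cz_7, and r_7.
cx_1 = 2, cy_1 = 1, cz_1 = 4, w_1 = 3, d_1 = 2, cx_2 = 8, cy_2 = 8, cz_2 = 7, r_2 = 2, cx_3 = 6, cy_3 = 6, cz_3 = 1, d_3 = 3, h_3 = 2, cy_4 = 3, cz_4 = 8, r_4 = 2, cx_5 = 6, cy_5 = 4, cz_5 = 4, d_5 = 4, h_5 = 3, cx_6 = 4, cy_6 = 1, cz_6 = 1, w_6 = 3, h_6 = 3, cx_7 = 5, cy_7 = 6, cz_7 = 1, r_7 = 2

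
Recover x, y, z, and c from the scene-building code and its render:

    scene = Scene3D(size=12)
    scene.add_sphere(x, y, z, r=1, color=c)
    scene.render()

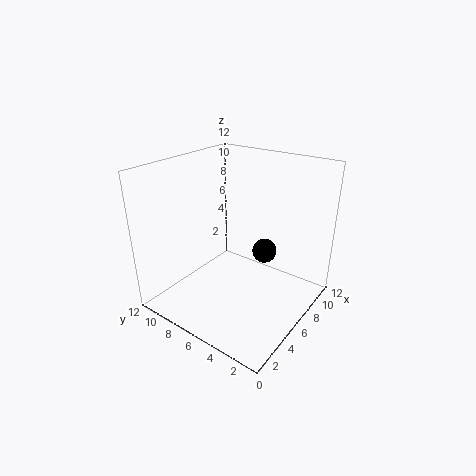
x = 7
y = 4
z = 5
c = 'black'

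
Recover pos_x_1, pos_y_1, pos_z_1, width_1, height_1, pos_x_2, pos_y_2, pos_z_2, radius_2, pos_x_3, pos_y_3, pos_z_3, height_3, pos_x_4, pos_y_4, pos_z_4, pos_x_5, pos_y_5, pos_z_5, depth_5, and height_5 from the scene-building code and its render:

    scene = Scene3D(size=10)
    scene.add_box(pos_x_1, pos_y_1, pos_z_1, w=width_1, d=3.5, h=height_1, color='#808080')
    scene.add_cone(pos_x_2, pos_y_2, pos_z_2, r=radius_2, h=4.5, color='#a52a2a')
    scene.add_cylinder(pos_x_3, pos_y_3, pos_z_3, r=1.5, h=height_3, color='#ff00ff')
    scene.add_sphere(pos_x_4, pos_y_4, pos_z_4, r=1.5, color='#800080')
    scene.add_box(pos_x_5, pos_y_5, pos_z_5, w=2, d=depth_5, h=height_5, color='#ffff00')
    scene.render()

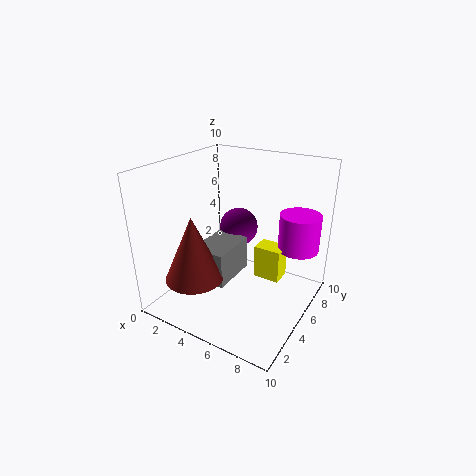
pos_x_1 = 2.25, pos_y_1 = 3.25, pos_z_1 = 1.75, width_1 = 2.5, height_1 = 2.5, pos_x_2 = 3, pos_y_2 = 2.5, pos_z_2 = 2.5, radius_2 = 2, pos_x_3 = 8.25, pos_y_3 = 8.25, pos_z_3 = 3.5, height_3 = 2.75, pos_x_4 = 3.25, pos_y_4 = 8, pos_z_4 = 4.25, pos_x_5 = 5.5, pos_y_5 = 6.5, pos_z_5 = 1.25, depth_5 = 1.5, height_5 = 2.5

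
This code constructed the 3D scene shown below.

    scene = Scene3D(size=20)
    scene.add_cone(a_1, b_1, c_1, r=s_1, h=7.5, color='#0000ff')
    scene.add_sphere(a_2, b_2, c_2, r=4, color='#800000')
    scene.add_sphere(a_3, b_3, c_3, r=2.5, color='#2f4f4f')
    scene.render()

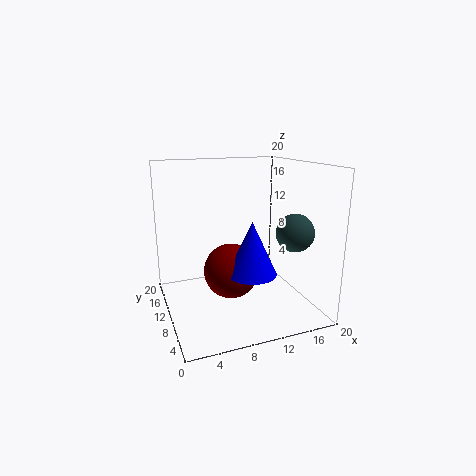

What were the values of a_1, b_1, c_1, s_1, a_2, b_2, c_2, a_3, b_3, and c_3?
a_1 = 11.5, b_1 = 8.5, c_1 = 5, s_1 = 3.5, a_2 = 9.5, b_2 = 11.5, c_2 = 4.5, a_3 = 16, b_3 = 5, c_3 = 11.5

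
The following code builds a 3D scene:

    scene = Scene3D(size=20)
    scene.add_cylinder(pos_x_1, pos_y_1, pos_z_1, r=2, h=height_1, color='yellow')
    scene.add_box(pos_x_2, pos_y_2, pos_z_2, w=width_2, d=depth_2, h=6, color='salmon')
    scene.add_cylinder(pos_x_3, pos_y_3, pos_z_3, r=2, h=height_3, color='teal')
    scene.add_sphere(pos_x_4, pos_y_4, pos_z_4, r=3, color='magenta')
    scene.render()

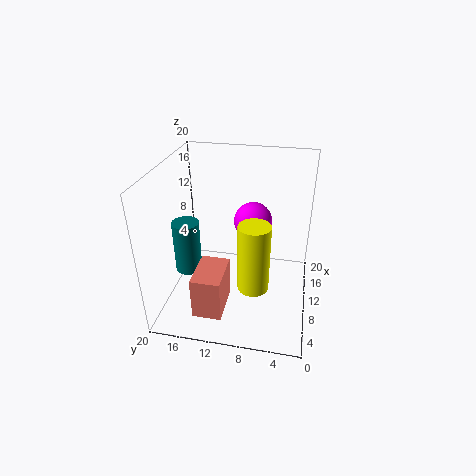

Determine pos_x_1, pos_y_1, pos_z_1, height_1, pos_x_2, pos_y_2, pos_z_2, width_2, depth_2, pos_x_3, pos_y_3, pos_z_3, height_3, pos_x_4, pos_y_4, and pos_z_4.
pos_x_1 = 5, pos_y_1 = 7, pos_z_1 = 6, height_1 = 9, pos_x_2 = 3, pos_y_2 = 11, pos_z_2 = 1, width_2 = 6, depth_2 = 4, pos_x_3 = 11, pos_y_3 = 18, pos_z_3 = 3, height_3 = 8, pos_x_4 = 17, pos_y_4 = 9, pos_z_4 = 9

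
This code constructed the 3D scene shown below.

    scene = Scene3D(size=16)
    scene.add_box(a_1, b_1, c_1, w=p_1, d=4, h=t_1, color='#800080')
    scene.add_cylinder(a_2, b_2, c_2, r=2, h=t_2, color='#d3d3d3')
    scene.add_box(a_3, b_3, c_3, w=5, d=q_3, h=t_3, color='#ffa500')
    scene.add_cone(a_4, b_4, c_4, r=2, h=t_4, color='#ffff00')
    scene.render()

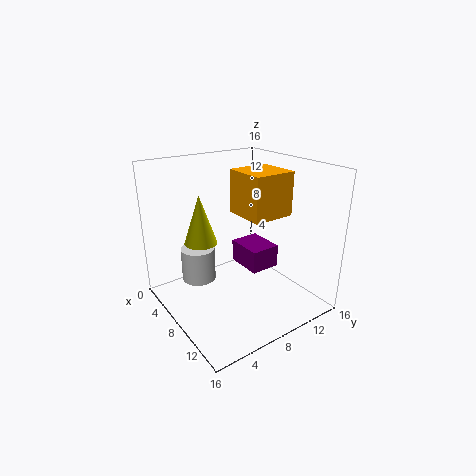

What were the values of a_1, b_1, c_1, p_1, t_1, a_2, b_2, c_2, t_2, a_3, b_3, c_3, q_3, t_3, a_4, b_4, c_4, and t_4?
a_1 = 1, b_1 = 12, c_1 = 1, p_1 = 5, t_1 = 3, a_2 = 4, b_2 = 5, c_2 = 2, t_2 = 4, a_3 = 5, b_3 = 9, c_3 = 10, q_3 = 5, t_3 = 5, a_4 = 3, b_4 = 6, c_4 = 6, t_4 = 6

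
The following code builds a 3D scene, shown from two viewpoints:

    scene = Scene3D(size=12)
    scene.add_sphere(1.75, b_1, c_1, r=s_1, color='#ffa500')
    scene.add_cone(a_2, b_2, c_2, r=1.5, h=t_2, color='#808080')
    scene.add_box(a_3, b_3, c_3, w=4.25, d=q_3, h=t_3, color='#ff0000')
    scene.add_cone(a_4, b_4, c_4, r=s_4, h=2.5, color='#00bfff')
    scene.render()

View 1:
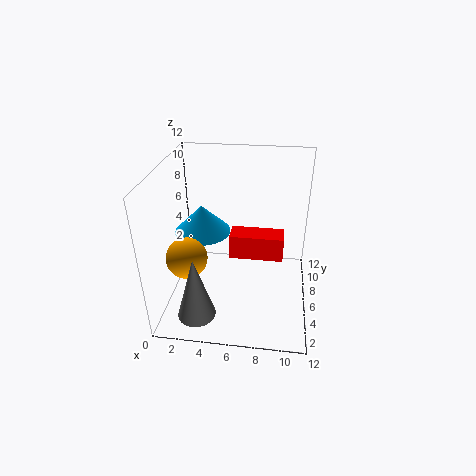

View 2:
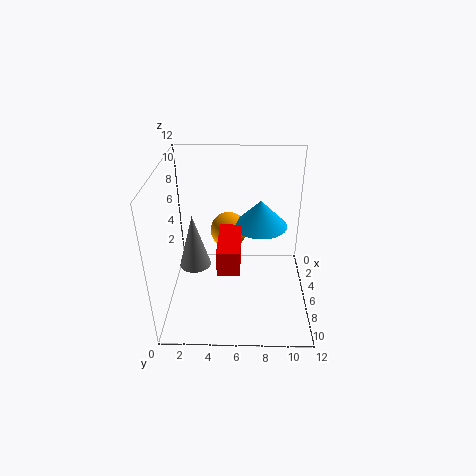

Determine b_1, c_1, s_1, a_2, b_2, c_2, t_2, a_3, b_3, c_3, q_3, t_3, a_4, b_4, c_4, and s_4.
b_1 = 5, c_1 = 4.25, s_1 = 1.75, a_2 = 3.25, b_2 = 1.75, c_2 = 1.25, t_2 = 5.25, a_3 = 5.5, b_3 = 4.5, c_3 = 5, q_3 = 1.75, t_3 = 2, a_4 = 2.5, b_4 = 8, c_4 = 5.25, s_4 = 2.5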